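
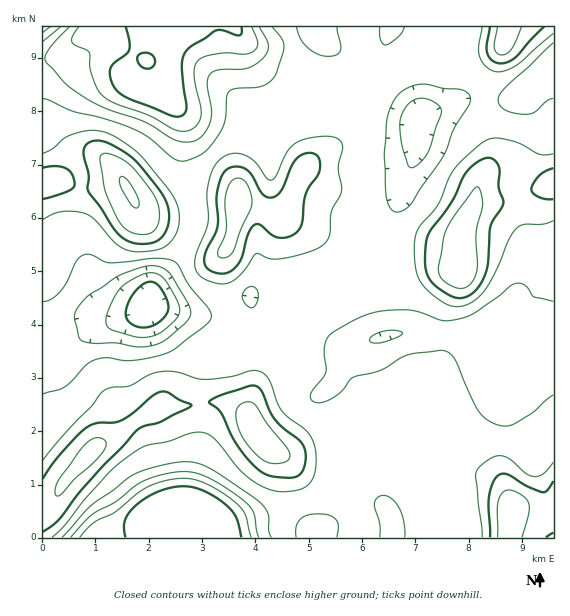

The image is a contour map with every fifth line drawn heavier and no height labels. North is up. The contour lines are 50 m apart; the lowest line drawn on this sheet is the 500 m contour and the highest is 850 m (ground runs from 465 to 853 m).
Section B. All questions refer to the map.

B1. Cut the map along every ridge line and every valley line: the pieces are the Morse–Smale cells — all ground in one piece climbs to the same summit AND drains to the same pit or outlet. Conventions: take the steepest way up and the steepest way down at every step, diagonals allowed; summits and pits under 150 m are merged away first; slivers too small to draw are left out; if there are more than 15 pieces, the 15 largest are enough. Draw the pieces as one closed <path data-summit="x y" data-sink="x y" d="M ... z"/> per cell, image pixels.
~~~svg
<path data-summit="459 269" data-sink="187 515" d="M553 67l-34 30-15 4-40-2-21 10-25 7-3 9 0 30-10 22-6 23-16 32 0 15 4 24-6 17 0 11 6 36 14-2 44 0 18 1 12 4 22-13 15 0 12 4 7 0 8-6 15 2z"/><path data-summit="259 436" data-sink="187 515" d="M293 345l-4 2-2 4-29 32-9 26 0 10-8-9-20-8-14 0-18 4-28 0-22 12-22 17-20 11-28 30-12 20-4 3-11 2 0 36 53 1 9-7 45-4 23-10 11 0 12-6 10 0 17 9 7 8 3 10 81 0 14-17 11-30 9-18 0-8-8-24-2-20-12-29 10-13 7-22 7-8 5-2-23 2z"/><path data-summit="512 515" data-sink="187 515" d="M376 339l-16 4-15 10-11 28-9 11 12 29 2 20 8 24 0 8-9 18-11 30-12 12-1 4 239 1 1-171-9 4-17 22-17 4-6-2-6-8-1 8-10 10-16 10-39 20-16 3-4-3-3-7-3-25-14-18-11-18z"/><path data-summit="237 203" data-sink="187 515" d="M372 86l-16 8-19-7-16 0-6 3-18 16-13 8-28 9-13 21-4 15-1 44 41 13 2 47 9 25 14-1 28 15 9 0 20-7 22-11 4-13-4-24 0-15 16-32 6-23 10-22 0-30 3-8z"/><path data-summit="259 436" data-sink="149 305" d="M153 306l-4 0-2 4-8 4-16 4-36 16-27 24-18 7 1 136 12-3 14-22 28-30 20-11 22-17 22-12 28 0 18-4 14 0 20 8 7 8 2-14 8-21 32-38-10-7-21-9-7-11-7 3-18 0-48-8z"/><path data-summit="127 187" data-sink="161 27" d="M161 26l-119 1 0 156 17-2 22 6 15 0 27-5 7 10 8 17 9 9 45 11 2-21-12-41 3-26-2-20-6-13-16-19 6-10 3-16-1-18z"/><path data-summit="237 203" data-sink="161 27" d="M235 26l-73 1 7 18 1 18-3 16-6 10 16 19 6 13 2 20-3 26 12 41-1 20 11 3 23 12 3-2 3-6 5-28 0-39 3-16 12-25 8-6 15-3 17-9 24-20 20-2 19 7 15-9-24-27-18-12-10-10-4-9-6 6-13 6-19 6-17 1-12-4z"/><path data-summit="127 187" data-sink="187 515" d="M381 286l-40 16-13-1-24-14-11 0-2 9 4 33-5 15 5 2 50 3 32-11 0 10 5 19 11 18 14 18 3 25 3 7 4 3 16-3 39-20 16-10 10-10 1-8 6 8 6 2 17-4 10-10 7-11 9-7 0-38-9-4-6 0-8 6-19-4-15 0-22 13-12-4-18-1-44 0-14 2-6-36z"/><path data-summit="127 187" data-sink="149 305" d="M59 181l-10 0-7 3 1 181 17-7 27-24 60-24 3-5 3-16 22-26 16-30-2-6-25-4-17-5-9-9-8-17-7-10-27 5-15 0z"/><path data-summit="508 27" data-sink="187 515" d="M553 26l-161 0-7 19 0 23-14 17 46 32 47-18 40 2 11-3 9-4 13-15 17-12z"/><path data-summit="237 203" data-sink="149 305" d="M240 203l-3 5-4 27-5 8-24-12-13-2-1 8-7 14-30 38-3 10 1 7 76 15 18 0 8-4-2-22 17 0 22-7-9-25-2-47-22-9z"/><path data-summit="508 27" data-sink="161 27" d="M391 26l-75 0-1 2 4 8 10 10 18 12 25 27 14-21-1-19z"/><path data-summit="127 187" data-sink="187 515" d="M205 511l-10 0-12 6-11 0-23 10-45 4-9 6 136 1 0-5-5-9-9-7z"/><path data-summit="127 187" data-sink="149 305" d="M291 289l-23 6-18 1 4 28 5 5 29 14 3 0 4-14z"/><path data-summit="127 187" data-sink="161 27" d="M315 26l-79 0-1 2 13 14 12 4 9 0 27-7 13-6z"/>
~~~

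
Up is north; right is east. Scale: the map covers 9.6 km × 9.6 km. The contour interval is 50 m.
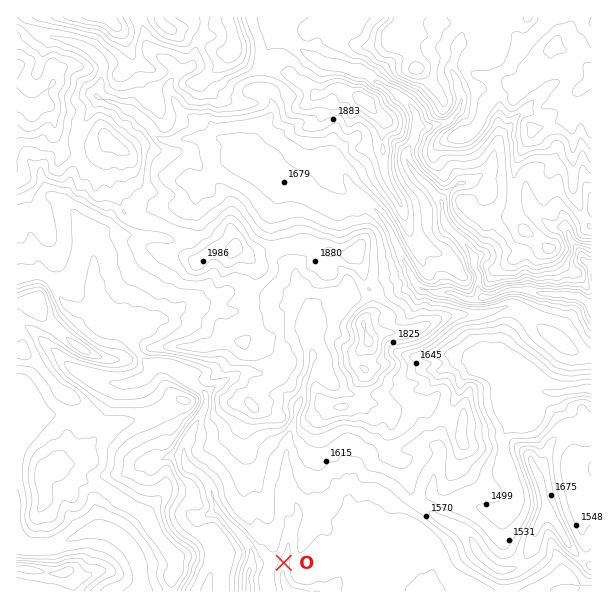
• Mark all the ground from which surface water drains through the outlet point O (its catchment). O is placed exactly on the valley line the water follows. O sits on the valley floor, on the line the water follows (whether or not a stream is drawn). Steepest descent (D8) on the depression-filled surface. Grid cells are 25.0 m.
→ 6.921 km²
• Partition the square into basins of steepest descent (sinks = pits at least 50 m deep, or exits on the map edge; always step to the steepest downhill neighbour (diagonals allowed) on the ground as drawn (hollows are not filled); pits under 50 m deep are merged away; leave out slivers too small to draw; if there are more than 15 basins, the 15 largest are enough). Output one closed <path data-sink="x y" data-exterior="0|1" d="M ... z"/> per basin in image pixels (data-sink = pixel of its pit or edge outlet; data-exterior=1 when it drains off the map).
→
<path data-sink="248 588" data-exterior="0" d="M591 16l-575 1 0 334 16 7 28 33 12 6 13 13 6 16 1 15-6 9-1 8-11 6-18-1-2 2 21 13 32 10 15 14 18 9 8 8 9 17 17 19 2 8 0 7-4 6-2 8 1 8 97-1-2-18 6-16 0-23-12-34-1-11-6-12-9-37 2-17 7-15 13 2 12 6 12-1 16 3 18-14 8 4 9 0 16-4 5-3 0-21 4-9-6-8 0-9 8-12-4-13 0-9 8-8 1-13-18-45 11-18 1-30 23-20-6-16 0-50 5 2 15 16 16 8 14 2 6-4-6 8 0 7 10 17 29 38 12 6 27-4 4-52 16-30 0-5 13-2 12-6 13 0 7-13 2-14 4 11 9 12z"/><path data-sink="591 389" data-exterior="1" d="M515 307l-11 0-24 7-27 0-19 6-20 11-31 1-8 4-7 5-8 13 0 9 6 8-4 9-1 22 17 2 12 10 0 39 13 11 12 36 23 18 24 12 10 10 8 15 12 11 6 4 14 0 6-4 8-8 6-12 3-15 6-12 5-5 10 8 14 24 15 16 6 3 1-208-20-7-33-24-14-13z"/><path data-sink="591 306" data-exterior="1" d="M384 120l-2 12 2 38 6 16-23 20-1 30-11 18 18 45-1 13-8 8 3 18 2 2 14-8 31-1 20-11 19-6 27 0 24-7 11 0 10 6 14 13 33 24 19 6 1-129-8-8-12-30 2-48-3-19-14-1-8 5-17 3 0 5-16 30-4 51-3 2-24 3-12-6-5-5-12-20-12-13-10-17 0-7 4-5-13 1-17-8z"/><path data-sink="288 591" data-exterior="1" d="M374 403l-15 0-18 5-9 0-8-4-18 14-16-3-12 1-12-6-13-2-7 15-2 17 9 37 6 12 1 11 12 34 0 23-6 16 3 19 163-1-10-18-1-21-9-15 3-15 12-12-15-15-9-31-13-11-2-18 3-6 0-12-10-11z"/><path data-sink="141 591" data-exterior="1" d="M21 352l-5 1 0 214 34 7 16-2 7 10 1 10 96 0 2-16 4-6 0-7-2-8-17-19-9-17-8-8-18-9-15-14-32-10-21-13 2-2 18 1 11-6 1-8 6-9-1-15-6-16-13-13-12-6-17-22-11-11z"/><path data-sink="591 210" data-exterior="1" d="M579 94l-1 10-7 15 3 22-2 48 12 30 7 7 1-107-9-14z"/>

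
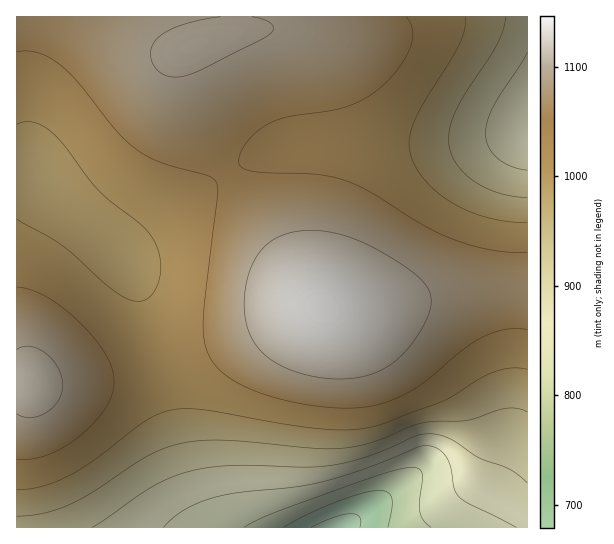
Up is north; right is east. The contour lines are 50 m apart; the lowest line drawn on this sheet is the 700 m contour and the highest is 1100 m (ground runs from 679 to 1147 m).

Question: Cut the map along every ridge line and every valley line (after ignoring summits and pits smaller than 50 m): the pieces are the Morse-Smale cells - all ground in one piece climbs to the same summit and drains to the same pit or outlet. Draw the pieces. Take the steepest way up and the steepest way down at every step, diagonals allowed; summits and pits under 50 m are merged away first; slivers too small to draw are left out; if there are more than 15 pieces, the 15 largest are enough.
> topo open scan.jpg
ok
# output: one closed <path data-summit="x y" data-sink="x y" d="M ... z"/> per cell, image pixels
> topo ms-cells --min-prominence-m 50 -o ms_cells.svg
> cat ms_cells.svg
<path data-summit="322 309" data-sink="337 527" d="M227 173l-49 35-57 47 10 11 10 28 42 171 10 33 12 23 8 7 314 0 1-239-39-1-28 3-110 21-28-3-7-4-13-16-30-48z"/><path data-summit="31 385" data-sink="337 527" d="M26 169l-10 1 0 357 195 1-12-18-14-36-41-171-13-37-26-27-40-34-26-26-5-7z"/><path data-summit="194 46" data-sink="527 122" d="M527 16l-290 0-2 13-5 4-43 15-4 5-2 20 8 29 11 25 27 46 38-21 22-7 124 0 76-6 27-6 14-6z"/><path data-summit="322 309" data-sink="527 122" d="M527 128l-32 9-57 7-151 1-16 4-28 14-13 8-2 4 45 66 30 48 13 16 7 4 28 3 110-21 28-3 38 0z"/><path data-summit="194 46" data-sink="337 527" d="M235 16l-218 0-1 153 18 3 5 7 26 26 56 50 4-2 41-36 61-44-22-35-16-36-8-29 0-18 6-7 43-15 6-8z"/>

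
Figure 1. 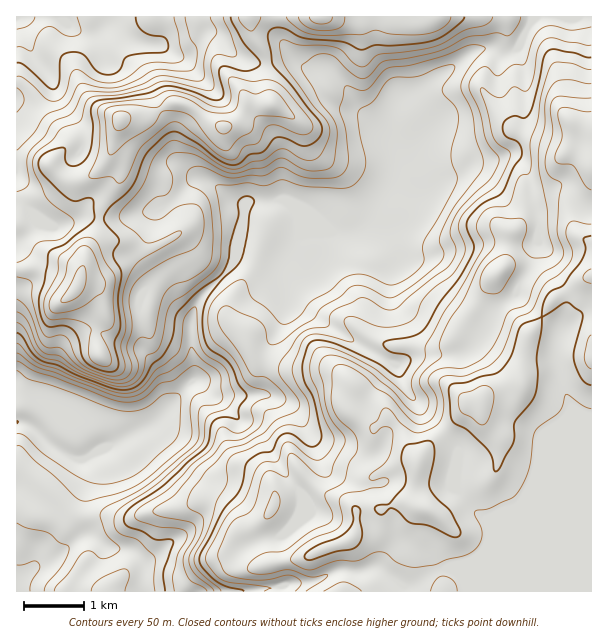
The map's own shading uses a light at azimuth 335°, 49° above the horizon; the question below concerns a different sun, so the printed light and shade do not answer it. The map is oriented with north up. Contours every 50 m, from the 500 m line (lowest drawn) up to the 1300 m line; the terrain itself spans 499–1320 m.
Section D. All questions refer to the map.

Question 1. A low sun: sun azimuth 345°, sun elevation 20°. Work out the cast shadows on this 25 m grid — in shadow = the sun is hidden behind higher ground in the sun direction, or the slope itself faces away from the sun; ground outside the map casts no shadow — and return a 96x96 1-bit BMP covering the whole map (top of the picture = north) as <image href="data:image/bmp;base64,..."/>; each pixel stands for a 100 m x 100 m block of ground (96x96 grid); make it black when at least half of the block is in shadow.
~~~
<image width="96" height="96" href="data:image/bmp;base64,Qk2+BAAAAAAAAD4AAAAoAAAAYAAAAGAAAAABAAEAAAAAAIAEAAATCwAAEwsAAAIAAAAAAAAA////AAAAAAAAAAAB//AAAAAAAAAAAAAB//4AAAAAAAAAAAABh//AAAAAAAAAAAAAAB/wAAAAAAAAAAAAAAA4AAAAAAAAAAAAAAAIAAAAAAAAAAAAAAAAAAAAAAAAAAAAAAAAAAAAAAAAAAAAAAAAAAAAAAAAAAAAAAAAAAAAAAAAAAAAAAAAAAAAAAAAAAAAAAAAAAAAAAAAAAAAAAAAAAAAAAAAAAAAAAAAAAAAAAAAAAAAAAAAAAAAAAAAAAAAAAAAAAAAAAAAAAAAAAAAAAAAAAAAAAAAAAAAAAAAAAAAAAAAAAAAAAAAAAAAAAAAAAAAAAAAAAAAAAAAAAAAAAAAAAAAAAAAAAAAAAAAAAAAAAAAAAAAAAAAAAAAAAAAAAAAAAAAAAAAAPAAAAAAAAAAAAAAAfgAAAAAAAAAAAAAA/wAAAAAAAAAAAAAB/wAAAAAAAAAAAAAD/4AAAAAAAAAAAAAH/4AAAAAAAAAAAAAP/4AAAAAAAAAAAAB//8AAAAAAAAAAAAD//8AAAAAAAAAAAAH//+AAAAAAAAAAAAP//+AAAAAAAAAAAAf//+AAAAAAAAAAAAf/8+AAAAAAAAAAAA//wGAAAAAAAAAAAA/gAGAAAAAAAAAAAAeAAAAAAAAAAAAAAAEAAAAAAAAAAAAAAAAAAAAAAAAAAAAAAABAAAAAAAAAAAAAAADgAAAAAAAAAAAAAADgAAAAAAAAAAAAAADgAAAAAAAAAAAAAABgAAAAAAAAAAAAAAAAAAEAAAAAAAAAAAAAAAMAAAAAAAAAAAAAAAOAAAAAAAAAAAAAAAHAAAAAAAAAAAAAAADgAAAAAAAAAAAAAABgAAAAAAAAAAAAAAAgAAAAAAAAAAAAAAAAAAAAAAAAAAAAAAAAAAAAAAAAAAAAAAAAAAAAAAAAAAAAAAAAAAAAAAAAAAAAAAAAAAAAAAAAAAAAAAAAAAAAAAAAAAAAAAAAAAAAAAAAAAAAAAAAAAAAAAAAAAAAAAAAAAAAAAAAAAAAAAAAAAAAAAAAAAAAAAABgAAAAAAAAAAAAAAHwAAAAAAAAAAAAAAHwAAAAAAAAAAAAAAP4AAAAAAAAAAAAAAf+DwAAAAAAAAAAAA/+DwAAAAAAAAAAAB//AAAAAAAAAAAAAB//AAAAAAAAAAAAAD8/AAAAAAAAAAAAAHgAAAAAAAAAAAAAHGAAAAAAAAAAAAAAHEAAAAAAAAAAAAAAHAAAAAAAAAAAAAAAAAAAAAAAAAAAAAAAAAAAAAAAAAAAAAAAAAAAAAAAAAAAAAAAAAAAAAAAAAAAAAAAAAAAAAAAAAAAAAAAAAAAAAAAAAAAAAAAAAAAAAAAAAAAAAAAAAAAAAAAAAAAAAAAAAAAAAAAAAAAAAAAAAAAAAA/8AAAAAAAAAAAAMB/+AAAAAAAAAAAA8B//AAAAAAAAAAAB+B//gAAAAAAAAAAD+A//wAAAAAAAAAAD+AH/wAAAAAAAAAAH+AAf4AAAAAAAAAAD8AAHwAAAAAAAAAAAwAAAAAAAAAAAAAAAAAAAAAAA="/>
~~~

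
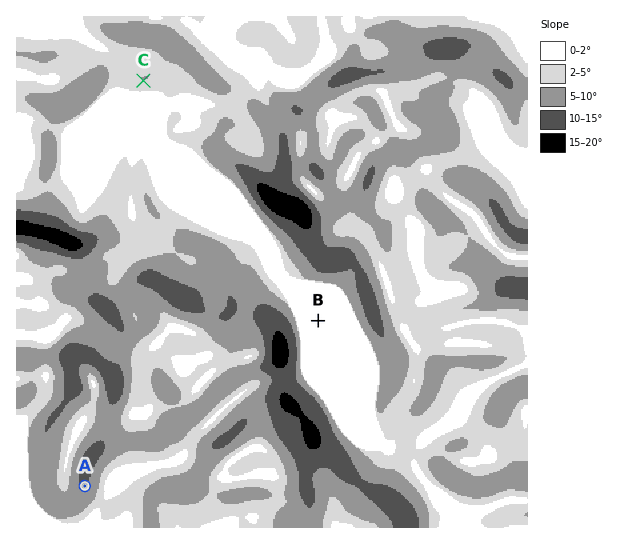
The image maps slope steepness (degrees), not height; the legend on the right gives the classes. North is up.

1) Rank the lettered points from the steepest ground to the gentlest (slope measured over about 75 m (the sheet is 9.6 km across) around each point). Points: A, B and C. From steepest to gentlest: A C B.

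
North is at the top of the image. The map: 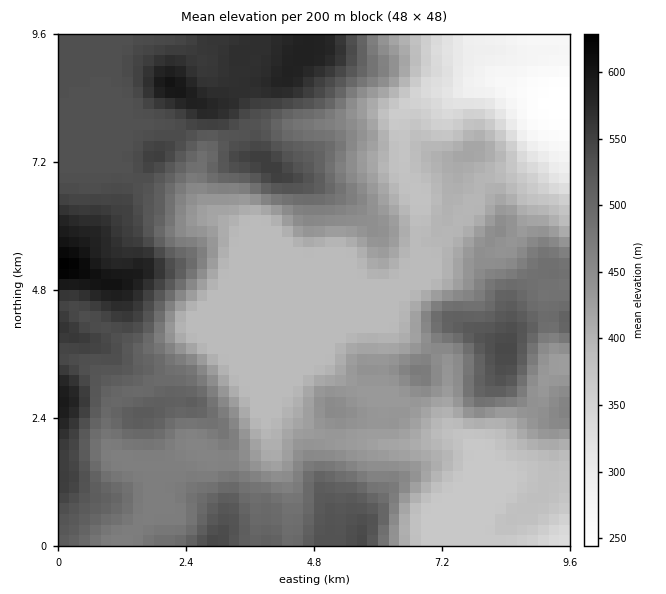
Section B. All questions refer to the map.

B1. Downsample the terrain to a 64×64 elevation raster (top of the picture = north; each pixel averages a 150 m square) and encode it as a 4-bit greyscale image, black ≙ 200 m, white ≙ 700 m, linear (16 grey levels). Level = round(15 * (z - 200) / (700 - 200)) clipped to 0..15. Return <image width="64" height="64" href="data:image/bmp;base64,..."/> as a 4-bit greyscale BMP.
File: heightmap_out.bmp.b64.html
<image width="64" height="64" href="data:image/bmp;base64,Qk12CAAAAAAAAHYAAAAoAAAAQAAAAEAAAAABAAQAAAAAAAAIAAATCwAAEwsAABAAAAAAAAAAAAAAABEREQAiIiIAMzMzAERERABVVVUAZmZmAHd3dwCIiIgAmZmZAKqqqgC7u7sAzMzMAN3d3QDu7u4A////AJmZmIiIiJmZmqqqqZmZmZqqqqqqmHZlVVVVVVVVVUREqZmYiIiIiImZqqqpmZmZmaqqqqqYdlVVVVVVVVVVVESqmZmIiIiIiJmqqqmZmZmZqqqqqph2VVVVVVVVVVVVRKqpmZmIiIiIiZqqqZmZmZmqqqqqmHZVVVVVVVVmVVVVqqmZmZiIiIiJmaqpmZmZmaqqqqqYdmVVVVVVVVZlVVWqqpmZmIiIiImZqpmZmYiZqqqqmZiHZVVVVVVVVVZlVaqqqZmYiIiIiZmZmZmYiImqqamZmIdmVVVVVVVVVmVVuqqZmZiIiIiIiZmZiIiIiZmZmZiIiHZlVVVVVVVVZlW7qpmYiIiIiIiIiIiIh3iJmZmYiIiId2ZVVVVVVVVmZbuqmYiIiIiIiIiIiHd3eImZiIiIiId3ZmVVVVVVVVZluqqYiIiIiIiIiIiHd2d3iIiIh3d3d3dmZlVVVVVVZma6qZiIiIiIiIiIiId2Znd4h3d3d3d3ZmZmVVVVVWZmZrupmIiIiIiIiIiIh3Zmd3d3d3d3d2ZmZmZVVVVmZmZmu6mYiJmZmIiIiIiHZmZ3d3d3d3d3d2ZmZVVVVmZnd3e7qpmZmZmZiIiIiIdmZmd3d3d3d3d3dmZlVWZmZnd3d7u6mZmZmZmZiZmId2ZmZnd3d3d3d3d2ZmZmZmZnd3iIy7qpmZqqmZmZmYh2ZmZmZ3eId3d3d3dmZnd3d3d3eIjMu6mZmZmZmZmYh3ZmZmZneId3d3d3d3ZneIiIiHd3iMy7qZmZmZmZmZiHZmZmZmd3d3d3d3d3d3eImZmIh3eIzLqpmZmZmZmZiHZmZmZmZnd3d3d3d3iHd4mZmZmHd3e7uqqZmZmZmZiHdmZmZmZmZ3d3d3d4iId3iZqqqYd3d7uqqqqpmZmZmIdmZmZmZmZmZ3d3d3iIh3eJmqqph3d3uqqqqqmZmZiIdmZmZmZmZmZmd3d3iIiHd4iaqqqYd3eqqqqqqZmZiIdmZmZmZmZmZmZ3d3d3iId3iJqqqph3d6qqqqqpmZiHdmZmZmZmZmZmZmd3d3d3iIiJmqqqmId3u7u6qqqZiHZmZmZmZmZmZmZmZmZmZneIiJmqqqqZiIi7u6qqqqmHdmZmZmZmZmZmZmZmZmZmd4iZmqqqqqmYibuqqqqqqZh2ZmZmZmZmZmZmZmZmZmZ3iZmqqqqqqZmZuqqqq7uqmHZmZmZmZmZmZmZmZmZmZneJmZmZmqqZmZm6qqu7u6qYdmZmZmZmZmZmZmZmZmZmZ4mZmZmaqZmZmaqru7u7upmHZmZmZmZmZmZmZmZmZmZneIiIiZmZmZmZu7u8zMu6qZh2ZmZmZmZmZmZmZmZmZmZnd4iImZmZmZnMzMzMzLuqmIdmZmZmZmZmZmZmZmZmZmZnd4iZmZmZmMzMzMzMy7qpiHZmZmZmZmZmZmZmZmZmZmZ3iIiJmZmZ3dzMzMzMu6mYdmZmZmZmZmZmZmZmZmZmZnd4iIiJmZnd3My7u8u6qZiHZmZmZmZmZmZmZnZmZmZmd3d3iIiZmNzMy7u7u6qZmIdmZmZmZmZmZmZnd2ZmZmZ3d3d3iIiIzMzLu7u6qZiIh2ZmZmZmZmZmZnd3ZmZmZmd3d3eIiIfMzMu7u6qZiIh3ZmZmZmZndmZnd3d2ZmZmZ3d3d3iId8zLu7u6qpiHd3dmZmZmZ3d3d3d3d3ZmZmZmd3h3d3d2y7u7u7qqmYd3dmZmZmZ3iIh3d3d3dmZmZmZnd3d3dma7u7u7uqqZiHd2ZmZmZ3iIiIiId3dmZWZmZmZ3d2ZmZbu7u7qqqpmId3d3dmd3iIiIiIiHd2ZVZmZmZnd2ZmZVqqqqqqqqmYh3d3d3eImZmZmYiId2ZlVWZmZmZmZVVVWqqqqqqqqZmIiIiIiJmqqqmZiId3ZlVWZmZmZmZVVURKqqqqqqqqmYiImZmZqqqqqpmId3ZmVVZmZmZmZlVURDqqqqqqqqqpmImZqqqruqqpmIh3dmVWZmZmZmZlVURDOqqqqqqqqqqZmZqqqru6qqmYh3dmZVZmZmZmZmVURDM6qqqqqqq7qpmZmqqru6qqmZmId2ZlVmZmZ3ZmZVRDMyqqqqqqqquqqZmaqqqqqqmZmYh3dmVWZmZmd2ZlQzMiKqqqqqqqqqqqmZqqqqqpmZmZiHd2ZVZmZmZmZlVDIiIqqqqqqqqqqqqqqqqqqpmZmIiId3ZVVlVVVmZlVDIiIiqqqqqqqqqqqqqqqqqpmZiIiIh3ZlVVVVVVVlVDMiIRGqqqqqqqqqqru7u6qqqZmZiIh3dmVVVVREVVVEMiIREaqqqqqqqqq7u7u7uqqqqZmZiHd2ZVVVREREREMiIRERqqqqqqqru7vMu7u7u7uqqqmYh3ZlVVREQzMzMyIhERGqqqqqqqu8zMu7u7u7u7u6qpmId2ZlVEQzMzMyIiEREaqqqqqqu8zMy7u7u7u7u7uqqZiHd2VUREMzIiIiIhERqqqqqqq7zMy7u7u7u7vLu7qqmZiHdlVEQzMiIiIiIiKqqqqqqru8y7u7u7u7u8y7u7qpmIh2ZURDMzIiIiIiIqqqqqqqq7u7u7u7u7u7vMu7u6qYiHZlVEMzMzMiIiIiqqqqqqqqu7u7u7u7u7u8zLu7qpiHdmVEQzMzMzIiIiKqqqqqqqqqq7u7u7u7u7vMu7uqmHd2ZURDMzMzIiIiIqqqqqqqqqqqu7u7u7u7u7zLu6mYd2ZlVEMzMzMiIiIi"/>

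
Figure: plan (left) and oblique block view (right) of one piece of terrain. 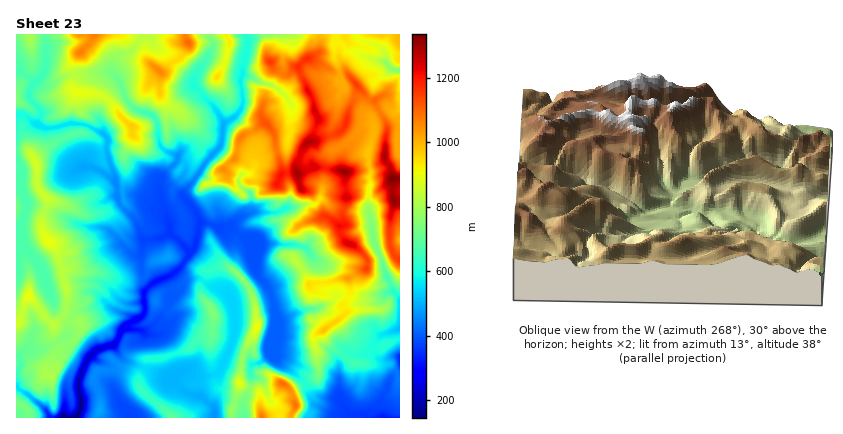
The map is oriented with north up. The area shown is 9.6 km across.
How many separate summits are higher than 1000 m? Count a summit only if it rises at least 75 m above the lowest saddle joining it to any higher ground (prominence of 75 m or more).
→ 7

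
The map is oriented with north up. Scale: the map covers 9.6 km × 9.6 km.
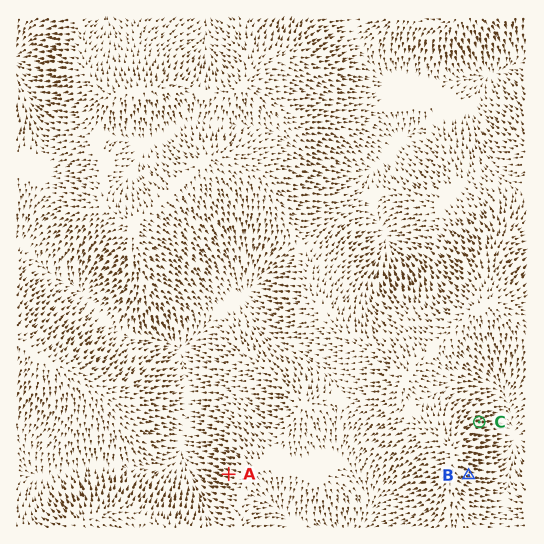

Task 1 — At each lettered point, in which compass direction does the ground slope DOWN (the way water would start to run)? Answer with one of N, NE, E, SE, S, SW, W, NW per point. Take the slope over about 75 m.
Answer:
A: W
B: E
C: E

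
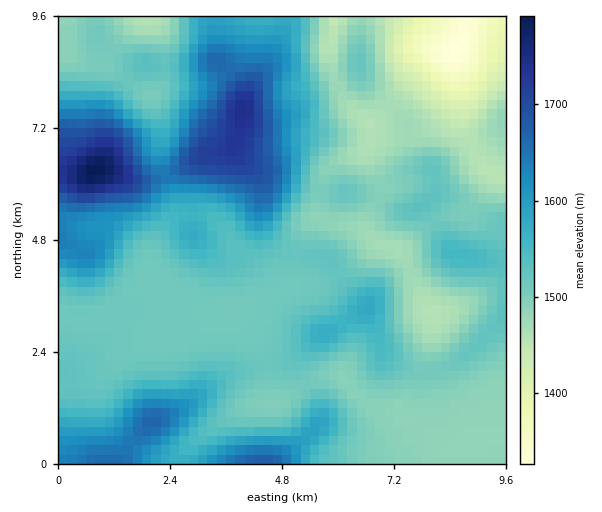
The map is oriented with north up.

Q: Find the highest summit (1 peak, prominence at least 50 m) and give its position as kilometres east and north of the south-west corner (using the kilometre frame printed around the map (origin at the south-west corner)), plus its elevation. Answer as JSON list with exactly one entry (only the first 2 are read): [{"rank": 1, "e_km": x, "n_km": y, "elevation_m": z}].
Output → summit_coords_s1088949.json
[{"rank": 1, "e_km": 0.79, "n_km": 6.26, "elevation_m": 1795}]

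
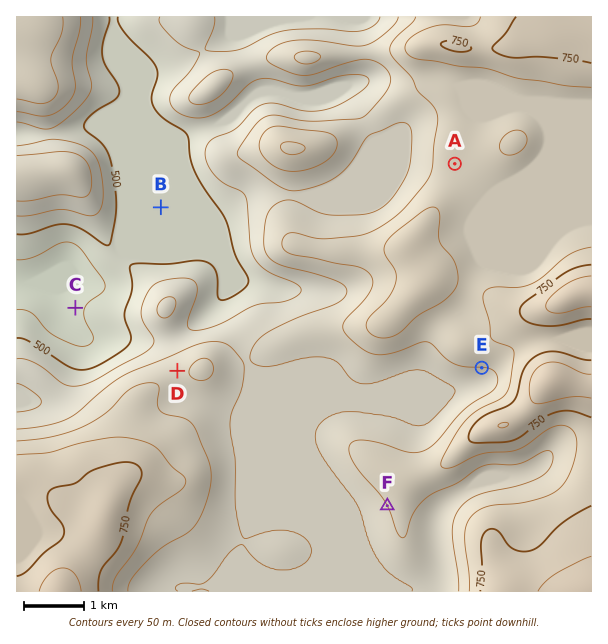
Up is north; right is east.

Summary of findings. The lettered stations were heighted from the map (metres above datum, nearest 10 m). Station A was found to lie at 670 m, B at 500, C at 440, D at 640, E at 650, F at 650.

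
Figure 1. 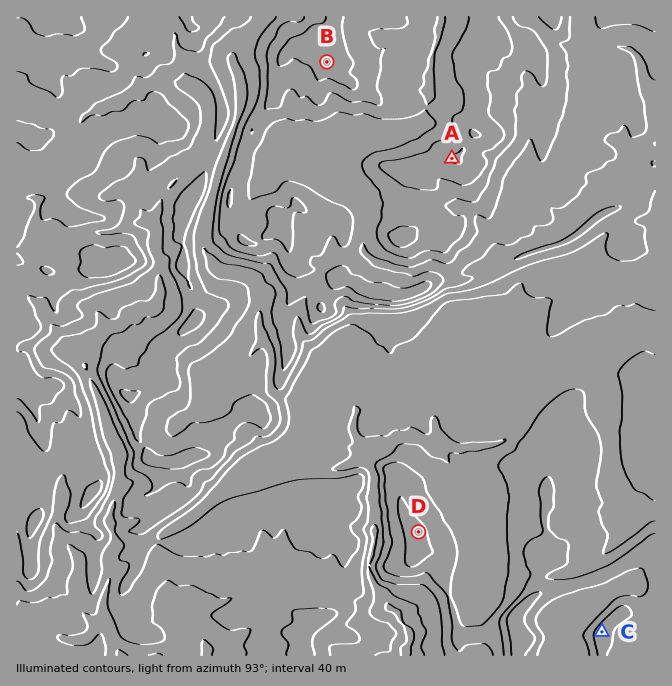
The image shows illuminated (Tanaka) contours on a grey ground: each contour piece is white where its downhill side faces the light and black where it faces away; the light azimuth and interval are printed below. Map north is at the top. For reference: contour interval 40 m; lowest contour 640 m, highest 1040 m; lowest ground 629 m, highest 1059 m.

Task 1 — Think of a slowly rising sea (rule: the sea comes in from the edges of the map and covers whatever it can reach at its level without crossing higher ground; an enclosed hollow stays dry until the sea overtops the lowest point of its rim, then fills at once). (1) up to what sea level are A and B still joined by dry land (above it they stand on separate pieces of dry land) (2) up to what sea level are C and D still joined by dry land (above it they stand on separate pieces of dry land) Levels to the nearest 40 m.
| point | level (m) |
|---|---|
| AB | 920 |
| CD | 760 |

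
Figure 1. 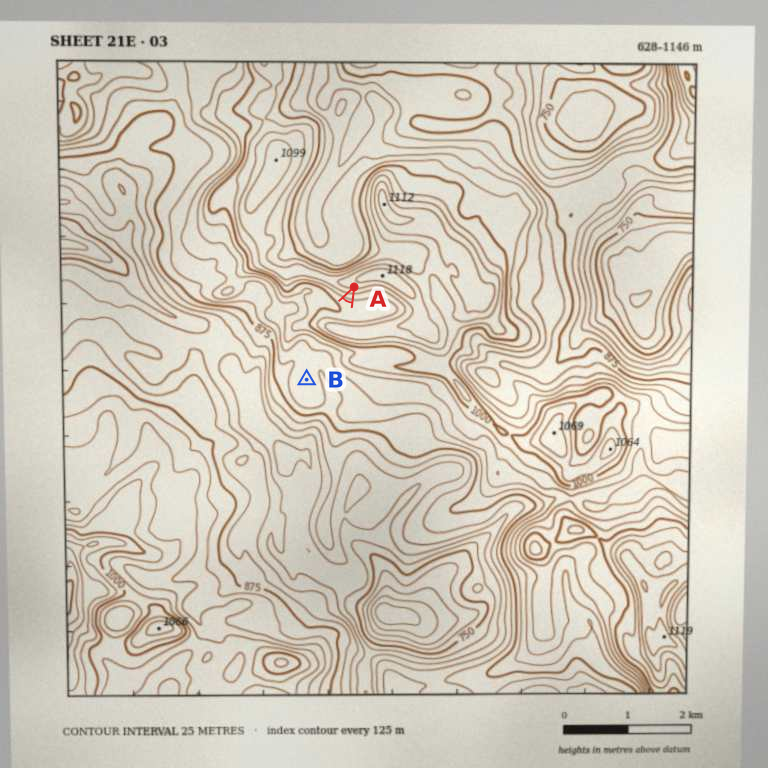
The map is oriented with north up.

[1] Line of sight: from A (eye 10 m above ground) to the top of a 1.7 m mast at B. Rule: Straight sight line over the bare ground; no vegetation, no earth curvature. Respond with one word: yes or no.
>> no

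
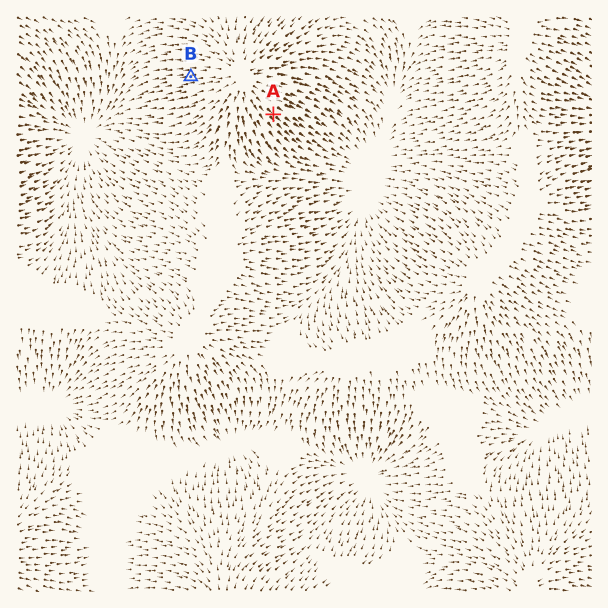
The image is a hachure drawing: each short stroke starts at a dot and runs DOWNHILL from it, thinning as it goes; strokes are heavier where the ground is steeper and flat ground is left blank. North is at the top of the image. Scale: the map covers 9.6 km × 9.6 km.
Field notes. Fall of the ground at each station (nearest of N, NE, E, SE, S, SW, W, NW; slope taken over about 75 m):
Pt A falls SE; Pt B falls W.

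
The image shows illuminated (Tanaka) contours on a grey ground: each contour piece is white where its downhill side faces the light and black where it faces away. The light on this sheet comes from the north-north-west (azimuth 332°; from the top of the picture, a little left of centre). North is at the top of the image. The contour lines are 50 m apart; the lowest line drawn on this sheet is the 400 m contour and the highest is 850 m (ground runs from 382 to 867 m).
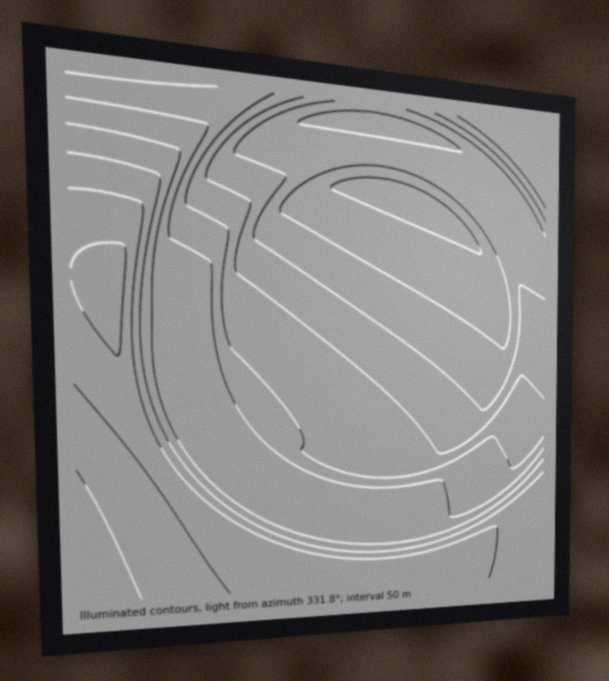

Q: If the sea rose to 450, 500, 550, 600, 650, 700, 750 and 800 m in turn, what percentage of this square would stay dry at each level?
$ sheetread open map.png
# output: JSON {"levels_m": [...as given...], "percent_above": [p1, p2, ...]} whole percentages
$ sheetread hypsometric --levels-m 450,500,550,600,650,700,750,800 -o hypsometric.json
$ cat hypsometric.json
{"levels_m": [450, 500, 550, 600, 650, 700, 750, 800], "percent_above": [89, 74, 64, 51, 41, 27, 22, 12]}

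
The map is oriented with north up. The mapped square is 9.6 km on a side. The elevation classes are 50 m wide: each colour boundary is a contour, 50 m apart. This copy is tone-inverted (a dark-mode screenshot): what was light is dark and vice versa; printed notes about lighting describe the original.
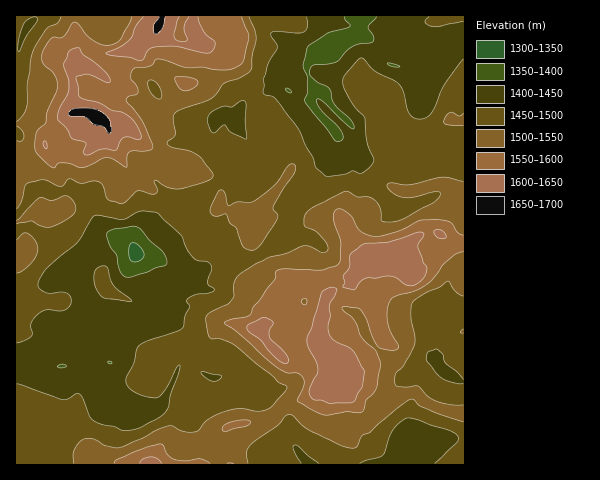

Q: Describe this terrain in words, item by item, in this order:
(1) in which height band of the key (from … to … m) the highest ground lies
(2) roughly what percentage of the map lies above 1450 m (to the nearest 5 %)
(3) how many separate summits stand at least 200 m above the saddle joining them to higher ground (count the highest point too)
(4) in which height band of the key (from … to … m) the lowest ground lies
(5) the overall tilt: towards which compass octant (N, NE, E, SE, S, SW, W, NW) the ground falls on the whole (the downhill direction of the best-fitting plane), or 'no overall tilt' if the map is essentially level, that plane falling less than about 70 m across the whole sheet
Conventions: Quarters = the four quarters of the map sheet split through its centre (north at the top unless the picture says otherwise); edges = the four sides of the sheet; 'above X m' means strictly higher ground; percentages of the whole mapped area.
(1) The highest point is somewhere between 1650 and 1700 m.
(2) Ground above 1450 m makes up about 75 % of the sheet.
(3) There is 1 summit with 200 m or more of prominence.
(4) The lowest ground lies in the 1300–1350 m band.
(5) On the whole the map has no overall tilt.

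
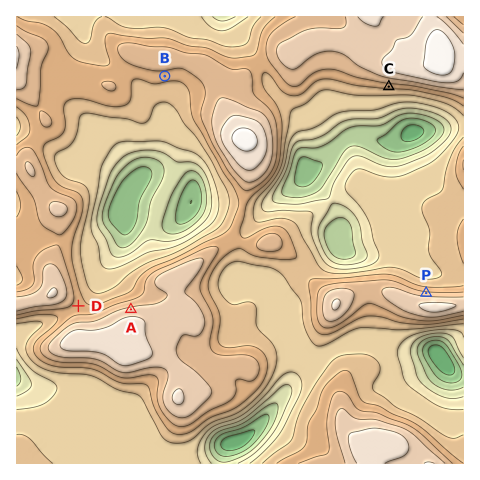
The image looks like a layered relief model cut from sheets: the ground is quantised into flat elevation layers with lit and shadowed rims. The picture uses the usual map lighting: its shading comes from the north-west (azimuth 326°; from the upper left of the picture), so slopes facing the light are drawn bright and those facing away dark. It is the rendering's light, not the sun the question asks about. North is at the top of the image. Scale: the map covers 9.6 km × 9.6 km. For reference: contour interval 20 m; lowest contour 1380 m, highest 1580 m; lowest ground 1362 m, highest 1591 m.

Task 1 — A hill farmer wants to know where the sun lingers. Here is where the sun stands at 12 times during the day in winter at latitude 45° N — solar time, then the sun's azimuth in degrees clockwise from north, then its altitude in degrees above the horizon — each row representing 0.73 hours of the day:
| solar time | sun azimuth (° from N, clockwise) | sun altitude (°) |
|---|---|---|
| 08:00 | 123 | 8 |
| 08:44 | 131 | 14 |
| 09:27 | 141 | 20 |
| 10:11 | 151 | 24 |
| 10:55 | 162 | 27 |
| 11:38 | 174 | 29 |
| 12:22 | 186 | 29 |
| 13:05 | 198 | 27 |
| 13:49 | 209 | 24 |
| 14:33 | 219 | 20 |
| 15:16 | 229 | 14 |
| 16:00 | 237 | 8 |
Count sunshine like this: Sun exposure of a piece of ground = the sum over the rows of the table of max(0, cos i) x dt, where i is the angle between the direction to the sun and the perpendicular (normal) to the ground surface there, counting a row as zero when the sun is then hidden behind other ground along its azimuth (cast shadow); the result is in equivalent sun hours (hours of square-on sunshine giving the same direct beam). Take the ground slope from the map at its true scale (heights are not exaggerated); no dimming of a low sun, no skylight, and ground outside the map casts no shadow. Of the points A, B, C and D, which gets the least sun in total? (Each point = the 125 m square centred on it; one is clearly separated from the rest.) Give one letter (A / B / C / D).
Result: A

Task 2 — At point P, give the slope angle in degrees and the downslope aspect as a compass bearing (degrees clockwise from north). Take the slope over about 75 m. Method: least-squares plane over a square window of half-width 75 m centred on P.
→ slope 12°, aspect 6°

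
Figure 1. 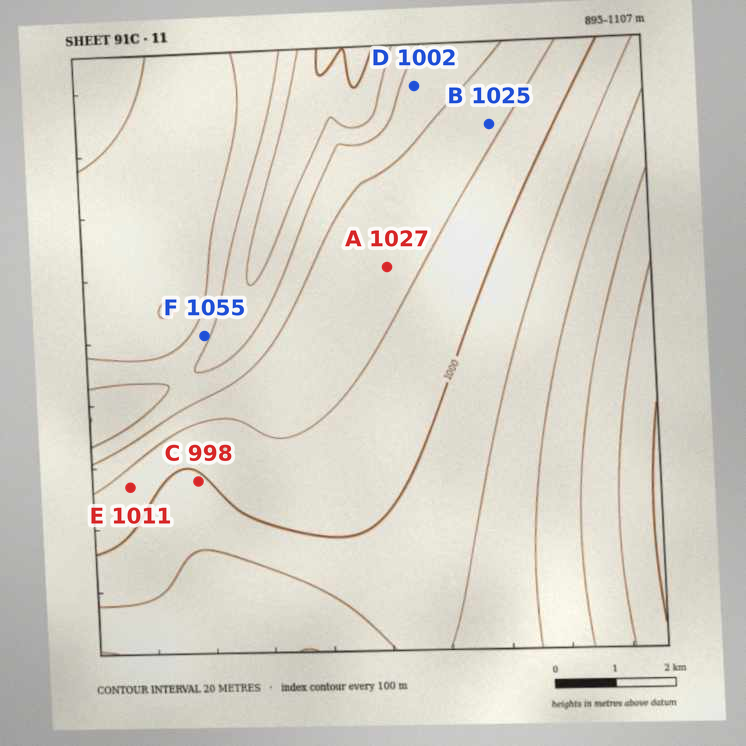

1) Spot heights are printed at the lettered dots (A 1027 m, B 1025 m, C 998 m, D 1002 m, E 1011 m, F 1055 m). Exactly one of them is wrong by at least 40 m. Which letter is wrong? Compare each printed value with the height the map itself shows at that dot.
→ D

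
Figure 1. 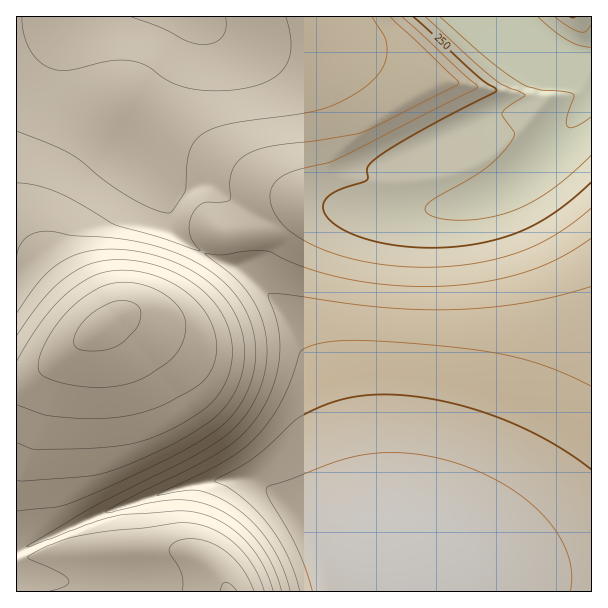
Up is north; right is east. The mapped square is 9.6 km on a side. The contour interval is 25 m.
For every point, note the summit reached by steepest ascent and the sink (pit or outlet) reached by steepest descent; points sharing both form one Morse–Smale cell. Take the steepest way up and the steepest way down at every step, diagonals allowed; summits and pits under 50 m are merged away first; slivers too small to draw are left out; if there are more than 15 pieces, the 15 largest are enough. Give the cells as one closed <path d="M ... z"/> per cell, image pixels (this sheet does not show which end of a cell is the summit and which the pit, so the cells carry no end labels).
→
<path d="M591 97l-32 41-26 28-26 20-25 12-26 7-40 6-48 0-53-5-19 6-20 16-45 6-13-2-8 8-6 11 0 2 15 7 20 6 9 6 26 27 18 24 21 40 15 36 33 111 13 24 9 8 10 6 132 29 44 5 23-1z"/><path d="M516 16l-324 0 0 14-6 17-52 94 2 11 28 43 5 32 17 15 17 10 7-12 8-8 13 2 45-6 20-16 12-4 24-2 36 5 63-1 37-8 39-16 15-11 26-25 44-54 0-37-22-4-10-5-23-14z"/><path d="M206 253l-6 2-22 39-13 13-10 5-33 2-21 14-8-2-54-55-10-7-13-1 0 286 20-7 71-31 58-19 45-11 36-1 12 2 21 14 44 45 6 3 28 4 39 2-13-8-9-8-13-24-33-111-15-36-21-40-18-24-26-27-9-6-20-6z"/><path d="M191 16l-175 1 0 244 13 3 10 7 57 57 8-2 18-12 33-2 10-5 13-13 26-42-18-10-17-15-5-32-30-46 0-8 52-94 6-17z"/><path d="M246 480l-36 1-45 11-58 19-89 37-2 3 0 40 408 0 0-19-3-12-4-6-21-4-39-2-28-4-6-3-44-45-15-10z"/><path d="M422 554l-4 1 6 17 1 20 167-1-1-9-22 0-44-5-55-11z"/><path d="M591 16l-74 1 20 19 23 14 16 6 15 2z"/>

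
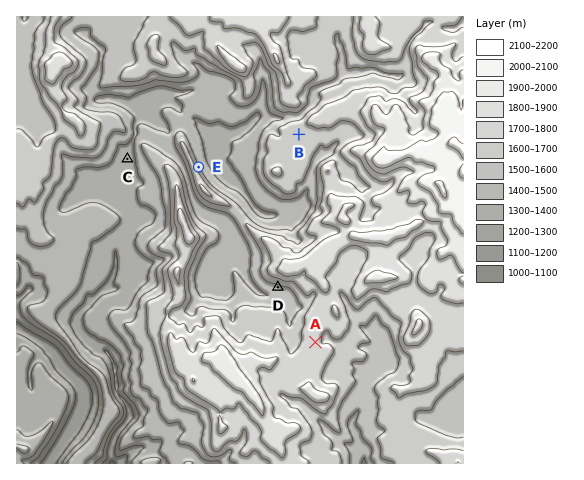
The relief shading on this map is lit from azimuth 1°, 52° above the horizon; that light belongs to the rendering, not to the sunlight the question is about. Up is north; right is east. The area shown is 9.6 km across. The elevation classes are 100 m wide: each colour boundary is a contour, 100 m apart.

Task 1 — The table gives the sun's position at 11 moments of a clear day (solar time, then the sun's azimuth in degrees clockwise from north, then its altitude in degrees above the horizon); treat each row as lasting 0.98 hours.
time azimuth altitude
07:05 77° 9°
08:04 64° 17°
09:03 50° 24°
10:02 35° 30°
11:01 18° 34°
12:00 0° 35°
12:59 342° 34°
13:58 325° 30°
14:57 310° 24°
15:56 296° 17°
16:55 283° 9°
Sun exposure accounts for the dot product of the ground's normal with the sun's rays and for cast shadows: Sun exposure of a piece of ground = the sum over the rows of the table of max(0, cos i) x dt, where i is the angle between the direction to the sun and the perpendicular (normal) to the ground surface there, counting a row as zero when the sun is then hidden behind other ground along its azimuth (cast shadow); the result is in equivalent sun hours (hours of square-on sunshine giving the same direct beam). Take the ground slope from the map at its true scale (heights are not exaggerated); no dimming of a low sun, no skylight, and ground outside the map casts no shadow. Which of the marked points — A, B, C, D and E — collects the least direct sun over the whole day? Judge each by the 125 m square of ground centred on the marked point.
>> D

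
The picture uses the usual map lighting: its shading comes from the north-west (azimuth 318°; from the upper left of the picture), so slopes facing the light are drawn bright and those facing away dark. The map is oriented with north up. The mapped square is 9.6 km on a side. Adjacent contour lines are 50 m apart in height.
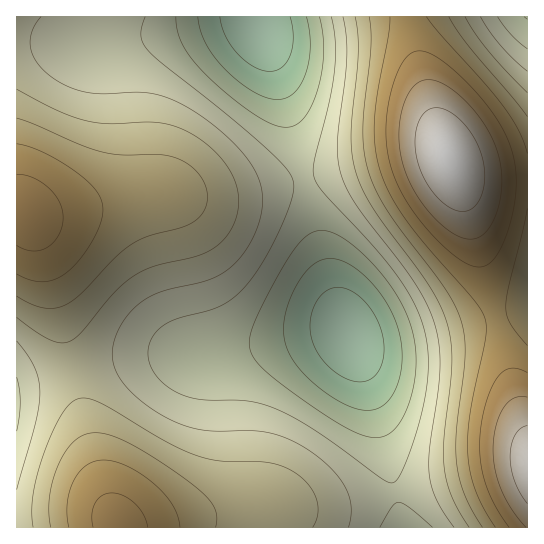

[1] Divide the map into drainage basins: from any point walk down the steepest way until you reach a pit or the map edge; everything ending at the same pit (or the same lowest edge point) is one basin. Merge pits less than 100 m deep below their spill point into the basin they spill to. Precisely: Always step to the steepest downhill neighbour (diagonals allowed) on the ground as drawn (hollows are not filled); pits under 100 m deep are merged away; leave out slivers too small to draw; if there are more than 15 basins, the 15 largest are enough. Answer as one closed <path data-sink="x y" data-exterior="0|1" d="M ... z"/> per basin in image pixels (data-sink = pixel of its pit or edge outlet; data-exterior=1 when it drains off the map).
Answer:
<path data-sink="349 334" data-exterior="0" d="M442 152l-21 0-23 4-103 25-58 12-23 3-59-3-84 18-43 4 12 27 13 44 30 129 16 60 20 53 34-1 109-22 35 3 37-3 55-10 97-24 42-6 0-31-20-67-33-134-26-75z"/><path data-sink="258 22" data-exterior="0" d="M407 16l-391 1 1 511 102-1-14-32-16-53-40-171-9-29-13-28 20 1 108-22 32 3 40-1 51-10 127-30 16-3 21 0 4 3 1-4-26-76z"/><path data-sink="527 17" data-exterior="1" d="M527 16l-119 1 13 58 22 68 12 27 11 7 13 3 49-1z"/>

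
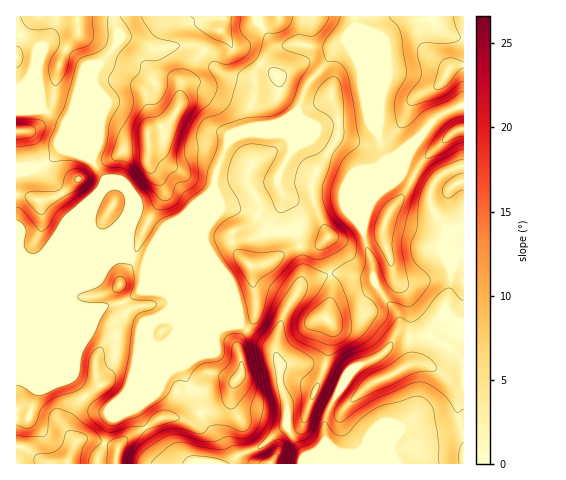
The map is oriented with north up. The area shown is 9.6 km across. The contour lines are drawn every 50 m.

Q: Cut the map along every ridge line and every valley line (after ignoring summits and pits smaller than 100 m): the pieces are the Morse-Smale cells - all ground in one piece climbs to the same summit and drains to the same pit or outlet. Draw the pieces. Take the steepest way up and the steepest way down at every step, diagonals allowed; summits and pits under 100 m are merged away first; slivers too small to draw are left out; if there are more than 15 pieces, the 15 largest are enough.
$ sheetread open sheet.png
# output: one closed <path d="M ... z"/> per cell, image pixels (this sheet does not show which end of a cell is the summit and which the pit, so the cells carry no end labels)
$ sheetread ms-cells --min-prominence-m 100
<path d="M214 189l-57 52-11 21-15-4-115 0 1 206 213 0 7-8 26-11 24-19 0-24-6-14-1-24-5-15-19-12-17-15-31-73-3 16-29 69-15 12-7-1-5-8 0-8 4-8 12-7 9-12 42-101 1-7z"/><path d="M354 16l-239 0-1 6 5 10-1 10-22 25-3 9 1 76-2 8 12 18 10 7-8 3-11 14-4 15 3 14 23 11 15 17 14 3 11-21 21-21 9-6 12-12 14-12 3-16 14-34 27-13 20-3 17-10 4-5 8-24 20-22 7-14 9-7 5 0 7 11 24 56 1-26-23-55z"/><path d="M463 166l-8 2-14 7-7 8-4 9 2 17 16 21 2 7 1 43-7 32-16 24-34 1 6-12-1-9-4-7-9-9-14-23-42-3-24 8-6 5-13 21-11 32 4 42 7 20 1 28 21 34 155-1z"/><path d="M347 42l-5 0-9 7-7 14-17 19-11 27-4 5-17 10-20 3-27 13-14 34-2 16 3 10-13 31 1 13 9 18 25 60 17 15 15 8 5 7 0-12 7-25 21-32 26-9 14 0 12 3 17 0-1-15-5-12-5-23 5-23 18-39 1-8-8-21 1-26-3-7-14-34z"/><path d="M463 106l-23 9-11 10-19 25-12 29-16 11-10 10-6 10-4 21 10 31 2 19 12 19 9 9 5 12-5 17 33-2 17-28 6-28-1-43-2-7-16-21-2-17 4-9 7-8 14-7 9-2z"/><path d="M113 16l-97 1 1 151 28-4 16-15 31 10 2-7-1-76 3-9 22-25 1-10z"/><path d="M463 16l-109 1 2 11 23 55-1 53 8 21-1 8-18 39 1 3 4-7 10-10 16-11 12-29 19-25 11-10 24-10z"/><path d="M63 149l-18 15-29 4 0 89 11 2 103-1-13-16-21-9-5-10 1-10 7-18 7-7 8-3-10-7-14-20z"/><path d="M204 227l-33 80-6 7-10 4-5 8-1 11 8 9 9-2 10-10 24-57 7-19 0-10-3-7z"/><path d="M287 427l-10 5-14 13-26 11-6 7 77 1z"/>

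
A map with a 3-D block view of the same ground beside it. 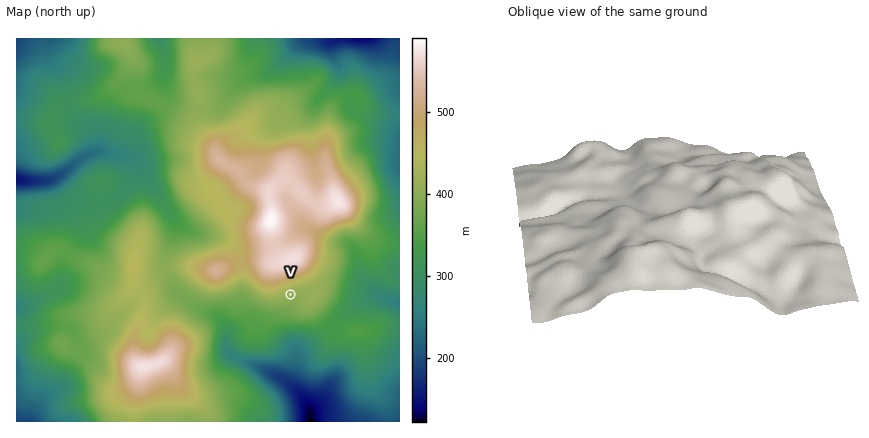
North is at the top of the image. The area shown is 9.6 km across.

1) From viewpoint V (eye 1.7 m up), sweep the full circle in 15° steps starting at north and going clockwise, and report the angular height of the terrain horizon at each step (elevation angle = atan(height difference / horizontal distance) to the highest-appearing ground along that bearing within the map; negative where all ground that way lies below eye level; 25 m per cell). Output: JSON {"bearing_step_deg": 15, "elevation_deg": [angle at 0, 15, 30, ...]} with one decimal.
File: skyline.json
{"bearing_step_deg": 15, "elevation_deg": [12.3, 10.8, 7.5, 3.5, 1.0, 0.2, 0.2, 0.0, -0.5, -1.4, -2.5, -3.6, -3.8, -1.7, -0.3, 0.9, 2.3, 1.0, 3.0, 5.5, 8.0, 10.2, 11.8, 12.6]}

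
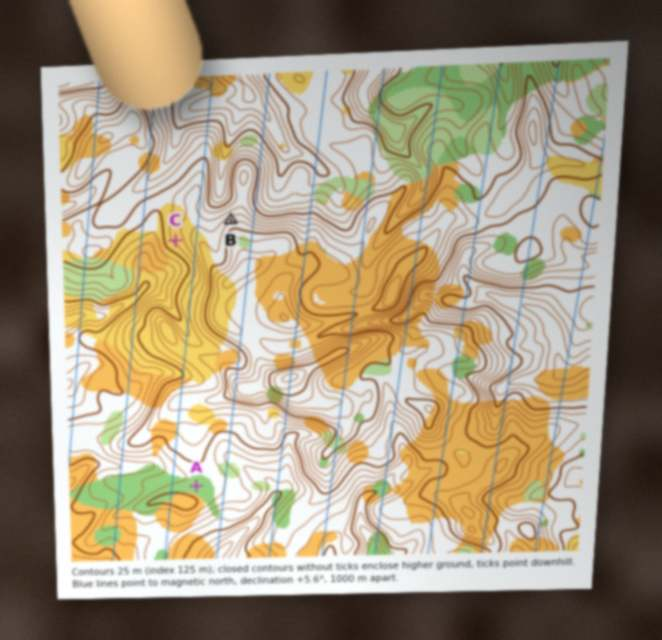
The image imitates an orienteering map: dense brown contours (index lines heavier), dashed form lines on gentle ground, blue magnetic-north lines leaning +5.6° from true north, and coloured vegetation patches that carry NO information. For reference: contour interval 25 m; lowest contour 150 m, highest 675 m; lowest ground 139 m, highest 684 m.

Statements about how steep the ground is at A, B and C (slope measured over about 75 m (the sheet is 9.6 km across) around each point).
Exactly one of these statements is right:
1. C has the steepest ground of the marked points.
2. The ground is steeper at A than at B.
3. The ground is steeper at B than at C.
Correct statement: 3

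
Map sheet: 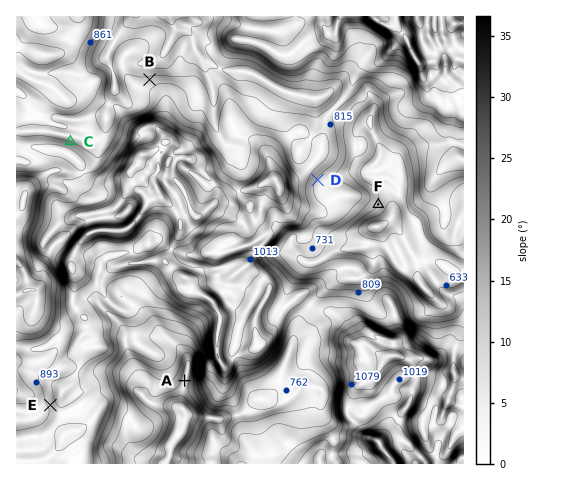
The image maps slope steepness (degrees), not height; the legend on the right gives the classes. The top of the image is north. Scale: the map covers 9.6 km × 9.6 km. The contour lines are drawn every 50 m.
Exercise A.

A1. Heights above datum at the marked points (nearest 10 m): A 630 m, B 820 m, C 850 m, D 790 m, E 910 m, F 650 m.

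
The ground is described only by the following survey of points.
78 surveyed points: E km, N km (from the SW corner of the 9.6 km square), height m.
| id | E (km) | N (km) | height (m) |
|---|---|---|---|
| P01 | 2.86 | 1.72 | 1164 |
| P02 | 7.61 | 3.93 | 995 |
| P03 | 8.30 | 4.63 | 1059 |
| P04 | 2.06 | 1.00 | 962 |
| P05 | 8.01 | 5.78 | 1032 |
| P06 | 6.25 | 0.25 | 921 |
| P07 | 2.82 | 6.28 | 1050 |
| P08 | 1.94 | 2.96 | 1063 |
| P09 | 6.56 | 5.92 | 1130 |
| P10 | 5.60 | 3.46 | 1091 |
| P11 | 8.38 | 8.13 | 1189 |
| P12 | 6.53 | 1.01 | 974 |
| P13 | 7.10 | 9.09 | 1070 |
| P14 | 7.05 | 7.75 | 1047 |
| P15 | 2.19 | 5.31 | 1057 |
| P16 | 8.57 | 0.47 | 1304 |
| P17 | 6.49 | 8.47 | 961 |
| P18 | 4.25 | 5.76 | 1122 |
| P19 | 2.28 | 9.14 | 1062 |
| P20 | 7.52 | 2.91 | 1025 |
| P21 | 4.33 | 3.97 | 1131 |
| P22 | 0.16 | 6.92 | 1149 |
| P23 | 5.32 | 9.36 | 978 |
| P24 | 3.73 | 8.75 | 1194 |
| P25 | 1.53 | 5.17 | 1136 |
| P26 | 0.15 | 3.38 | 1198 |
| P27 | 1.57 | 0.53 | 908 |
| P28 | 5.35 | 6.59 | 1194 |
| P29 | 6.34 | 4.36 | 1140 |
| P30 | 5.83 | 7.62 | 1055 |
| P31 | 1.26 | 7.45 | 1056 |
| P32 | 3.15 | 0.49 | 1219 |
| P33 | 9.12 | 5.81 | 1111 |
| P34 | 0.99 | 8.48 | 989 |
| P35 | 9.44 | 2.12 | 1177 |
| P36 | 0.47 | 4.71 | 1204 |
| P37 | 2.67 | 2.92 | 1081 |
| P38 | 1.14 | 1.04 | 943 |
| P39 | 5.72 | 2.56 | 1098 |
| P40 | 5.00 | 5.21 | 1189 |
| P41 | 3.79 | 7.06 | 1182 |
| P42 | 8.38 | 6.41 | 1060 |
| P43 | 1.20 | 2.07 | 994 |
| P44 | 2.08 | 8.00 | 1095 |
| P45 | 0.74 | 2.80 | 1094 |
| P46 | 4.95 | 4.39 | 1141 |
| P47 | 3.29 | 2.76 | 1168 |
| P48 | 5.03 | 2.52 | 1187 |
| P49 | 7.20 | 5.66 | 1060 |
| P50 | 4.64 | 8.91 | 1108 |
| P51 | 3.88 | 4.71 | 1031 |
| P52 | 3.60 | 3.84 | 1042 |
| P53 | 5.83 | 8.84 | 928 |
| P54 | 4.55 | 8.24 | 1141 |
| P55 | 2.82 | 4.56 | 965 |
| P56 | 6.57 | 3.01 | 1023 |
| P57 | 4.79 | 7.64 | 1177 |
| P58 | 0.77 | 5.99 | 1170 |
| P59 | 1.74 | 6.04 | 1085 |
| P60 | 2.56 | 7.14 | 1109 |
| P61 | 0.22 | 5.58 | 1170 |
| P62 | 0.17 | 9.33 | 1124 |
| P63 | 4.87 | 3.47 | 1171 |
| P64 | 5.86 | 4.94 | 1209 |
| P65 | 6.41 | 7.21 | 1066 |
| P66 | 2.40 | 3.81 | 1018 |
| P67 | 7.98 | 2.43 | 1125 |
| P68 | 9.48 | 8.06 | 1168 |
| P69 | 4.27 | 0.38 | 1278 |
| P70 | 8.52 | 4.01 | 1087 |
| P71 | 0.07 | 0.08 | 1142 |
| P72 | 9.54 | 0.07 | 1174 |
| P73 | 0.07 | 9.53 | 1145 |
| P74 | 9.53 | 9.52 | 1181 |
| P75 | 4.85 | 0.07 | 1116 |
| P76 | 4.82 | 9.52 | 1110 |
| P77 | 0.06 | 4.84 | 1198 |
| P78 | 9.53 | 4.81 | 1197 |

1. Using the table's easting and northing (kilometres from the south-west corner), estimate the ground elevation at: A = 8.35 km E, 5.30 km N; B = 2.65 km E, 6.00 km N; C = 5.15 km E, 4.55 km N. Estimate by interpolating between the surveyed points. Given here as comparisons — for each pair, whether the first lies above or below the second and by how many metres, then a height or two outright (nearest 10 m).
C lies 130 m above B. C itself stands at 1160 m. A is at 1060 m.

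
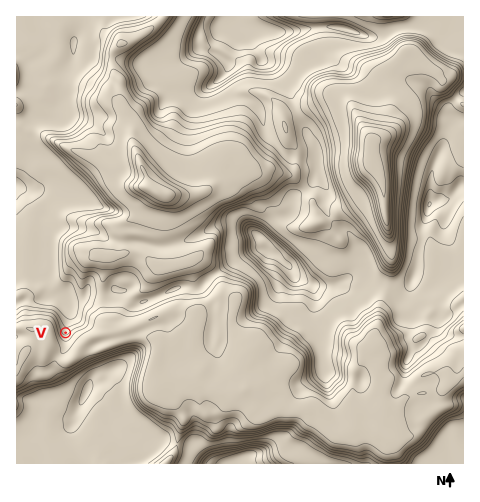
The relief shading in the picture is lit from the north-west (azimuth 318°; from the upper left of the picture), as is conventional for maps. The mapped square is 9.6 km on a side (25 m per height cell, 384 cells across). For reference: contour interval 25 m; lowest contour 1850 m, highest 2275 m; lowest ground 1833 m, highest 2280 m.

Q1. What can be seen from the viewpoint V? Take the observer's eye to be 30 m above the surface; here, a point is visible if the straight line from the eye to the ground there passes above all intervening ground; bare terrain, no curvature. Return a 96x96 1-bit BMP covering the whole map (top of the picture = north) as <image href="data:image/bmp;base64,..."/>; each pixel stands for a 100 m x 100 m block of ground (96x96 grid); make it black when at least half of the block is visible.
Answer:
<image width="96" height="96" href="data:image/bmp;base64,Qk2+BAAAAAAAAD4AAAAoAAAAYAAAAGAAAAABAAEAAAAAAIAEAAATCwAAEwsAAAIAAAAAAAAA////AAAAAAAAAAAAAAAAAAAAAAAAAAAAAAAAAAAAAAAAAAAAAAAAAAAAAAAAAAAAAAAAAAAAAAAAAAAAAAAAAAAAAAAAAAAAAAAAAAAAAAAAAAAAAAAAAAAAAAAAAAAAAAAAAAAAAAAAAAAAAAAAAAAAAAAAAAAAAAAAAAAAAAAAAAAAAAAAAAAAAAAAAAAAAAAAAAAAAAAAAAAAAAAAAAAAAAAAAAAAAAAAAAAAAAAAAAAAAAAAAAAAAAAAAAAAAAAAAAAAAAAAAAAAAAAAAAAAAAAAAAAAAAAAAAAAAAAAAAAAAAAAAAAAAAAAAAAAAAAAAAAAAAAAAAAAAAAAAAAAAAAAAAAAAAAAAAAAAAAAIAAAAAAAAAAAAAAAEAAAAAAAAAAAAAAAOAAAAAAAAAAAAAAAeAAAAAAAAAAAAAAA/AAAAAAAAAAAAAAA/gAAAAAAAAAAAAAB/wAAAAAAAAAAAAAB/8AAAAAAAAAAAAAB/8AAAAAAAAAAAAAA/8AAAAAAAAAAAAAAfwAAAAAAAAAAAAAAf8AAAAAAAAAAAAAA/8AAAAAAAAAAAAAB/8AAAAAAAAAAAAAB/+AAAAAAAAAAAAAD/+AAAAAAAAAAAAAH/+AAAAAAAAAAAAAP/+MQAAAAAAAAAAAf///8AAAAAAAAAAAf///8AAAAAAAAAAA////4AAAAAAAAAAB////wAAAAAAAAAAD//ABgAAAAAAAAAAD//AAAAAAAAAAAAAD/gAAAAAAAAAAAAAD/gAAAAAAAAAAAAAD/gAAAAAAAAAAAAAD/gAAAAAAAAAAAAAD/gAAAAAAAAAAAAAD/gAAAAAAAAAAAAAD/gAAAAAAAAAAAAAB/gAAAAAAAAAAAAAA/gAAA8AAAAAAAAAAfgAAH+AAAAAAAAAAHgAAPwAAAAAAAAAADgAA+AAAAAAAAAAADgAB8AAAAAAAAAAAPgABwAAAAAAAAAAA/gAAAAAAAAAAAAAB/gAAAAAAAAAAAAAD/gAAAAAAAAAAAAAD/gAAgAAAAAAAAAAD/gAAAAAAAAAAAAAD/+AAAAAAAAAAAAAD//AAAAAAAAABgAAD/8AAAAAAAAABgAAD/wAAAAAAAAABgAAD+AAAAAAAAAAAgAAD4AAAAAAAAAAAgAADwAAAAAAAAAAAgAADgAAAAAAAAAAAAAADgAAAAAAAAAAAAAADwAAAAAAAAAAAAAADwAAAAAAAAAAAAAADwAAAAAAAAAAAAAAAwAAAAAAAAAAAAAAAwAAAAAAAAAAAAAAAwAAAAAAAAAAAAAAAwAAAAAAAAAAAAAADwAAAAAAAAAAAAAADwAAAAAAAAAAAAAADwAAAAAAAAAAAAAADwAAAAAAAAAAAAAABwAAAAAAAAAAAAAABwAAAAAAAAAAAAAABwAAAAAAAAAAAAAABwAAAAAAAAAAAAAADwAAAAAAAAAAAAAADwAAAAAAAAAAAAAADwAAAAAAAAAAAAAADgAAAAAAAAAAAAAADgAAAAAAAAAAAAAADgAAAAAAAAAAAAAADgAAAAAAAAAAAAAAA="/>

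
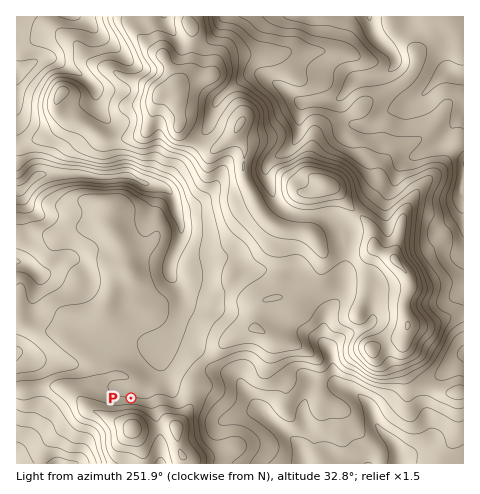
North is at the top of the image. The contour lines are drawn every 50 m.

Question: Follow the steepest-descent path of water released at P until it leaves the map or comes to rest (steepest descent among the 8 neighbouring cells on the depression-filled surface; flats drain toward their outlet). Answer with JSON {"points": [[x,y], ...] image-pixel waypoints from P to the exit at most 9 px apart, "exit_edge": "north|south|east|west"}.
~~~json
{"points": [[131, 398], [134, 391], [144, 389], [153, 379], [157, 370], [158, 361], [161, 351], [166, 342], [171, 333], [175, 323], [179, 314], [180, 305], [181, 295], [178, 286], [171, 277], [169, 267], [172, 258], [176, 249], [180, 239], [181, 230], [180, 221], [176, 211], [174, 202], [171, 193], [161, 187], [152, 185], [143, 181], [133, 178], [124, 176], [115, 176], [105, 178], [96, 176], [87, 175], [77, 174], [68, 174], [59, 174], [49, 174], [40, 174], [31, 182], [21, 190], [17, 190]], "exit_edge": "west"}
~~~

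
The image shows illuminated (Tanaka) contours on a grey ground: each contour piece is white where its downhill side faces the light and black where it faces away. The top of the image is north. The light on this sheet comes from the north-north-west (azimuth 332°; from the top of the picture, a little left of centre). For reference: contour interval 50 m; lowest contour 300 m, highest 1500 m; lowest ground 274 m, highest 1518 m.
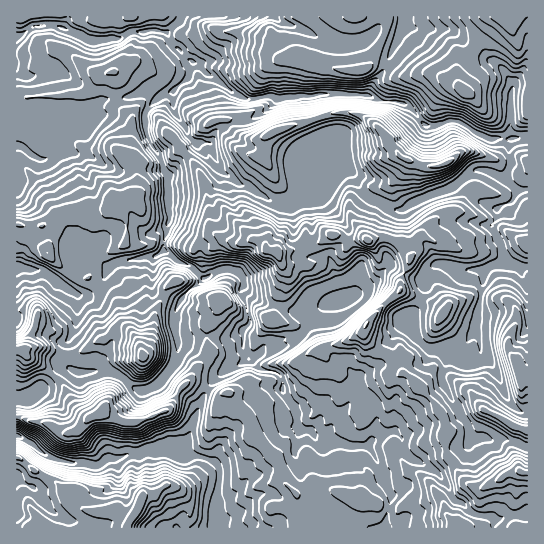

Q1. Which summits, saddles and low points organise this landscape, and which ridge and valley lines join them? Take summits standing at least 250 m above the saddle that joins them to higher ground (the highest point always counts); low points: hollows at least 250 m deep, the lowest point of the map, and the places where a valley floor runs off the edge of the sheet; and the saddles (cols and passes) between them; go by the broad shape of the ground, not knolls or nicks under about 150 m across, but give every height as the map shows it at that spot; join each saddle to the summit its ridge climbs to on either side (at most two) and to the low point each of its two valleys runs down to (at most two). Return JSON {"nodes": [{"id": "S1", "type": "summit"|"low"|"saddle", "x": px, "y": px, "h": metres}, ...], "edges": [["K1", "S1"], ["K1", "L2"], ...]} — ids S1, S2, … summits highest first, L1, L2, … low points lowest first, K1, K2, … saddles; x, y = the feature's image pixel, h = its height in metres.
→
{"nodes": [
{"id": "S1", "type": "summit", "x": 521, "y": 471, "h": 1518},
{"id": "S2", "type": "summit", "x": 98, "y": 414, "h": 1284},
{"id": "S3", "type": "summit", "x": 143, "y": 355, "h": 1275},
{"id": "S4", "type": "summit", "x": 447, "y": 162, "h": 1273},
{"id": "S5", "type": "summit", "x": 506, "y": 18, "h": 1248},
{"id": "S6", "type": "summit", "x": 139, "y": 505, "h": 1244},
{"id": "S7", "type": "summit", "x": 22, "y": 350, "h": 1185},
{"id": "L1", "type": "low", "x": 17, "y": 37, "h": 274},
{"id": "L2", "type": "low", "x": 17, "y": 437, "h": 572},
{"id": "K1", "type": "saddle", "x": 367, "y": 197, "h": 926},
{"id": "K2", "type": "saddle", "x": 53, "y": 375, "h": 911},
{"id": "K3", "type": "saddle", "x": 207, "y": 389, "h": 911},
{"id": "K4", "type": "saddle", "x": 163, "y": 295, "h": 889},
{"id": "K5", "type": "saddle", "x": 122, "y": 377, "h": 872},
{"id": "K6", "type": "saddle", "x": 67, "y": 354, "h": 871},
{"id": "K7", "type": "saddle", "x": 206, "y": 459, "h": 792},
{"id": "K8", "type": "saddle", "x": 145, "y": 451, "h": 760},
{"id": "K9", "type": "saddle", "x": 469, "y": 129, "h": 738}],
"edges": [["K1", "S1"], ["K1", "S4"], ["K1", "L1"], ["K2", "S2"], ["K2", "S7"], ["K2", "L1"], ["K3", "S1"], ["K3", "S2"], ["K3", "L1"], ["K3", "L2"], ["K4", "S1"], ["K4", "S3"], ["K4", "L1"], ["K5", "S2"], ["K5", "S3"], ["K5", "L1"], ["K6", "S3"], ["K6", "S7"], ["K6", "L1"], ["K7", "S1"], ["K7", "S6"], ["K7", "L2"], ["K8", "S2"], ["K8", "S6"], ["K8", "L2"], ["K9", "S5"], ["K9", "S4"], ["K9", "L1"]]}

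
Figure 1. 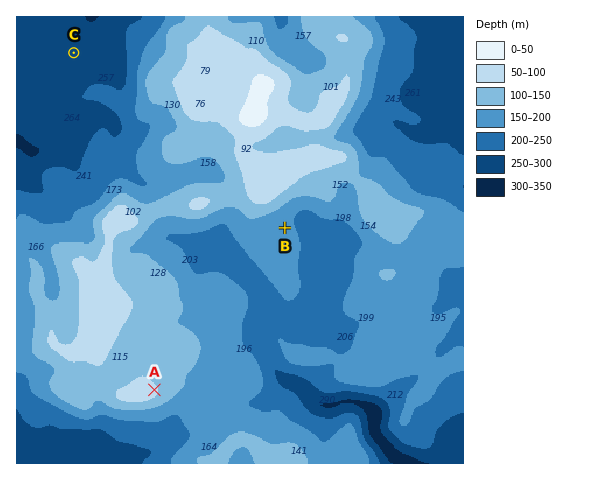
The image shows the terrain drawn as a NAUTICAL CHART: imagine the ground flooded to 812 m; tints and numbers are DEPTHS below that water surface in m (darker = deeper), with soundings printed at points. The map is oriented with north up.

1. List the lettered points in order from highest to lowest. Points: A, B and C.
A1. A B C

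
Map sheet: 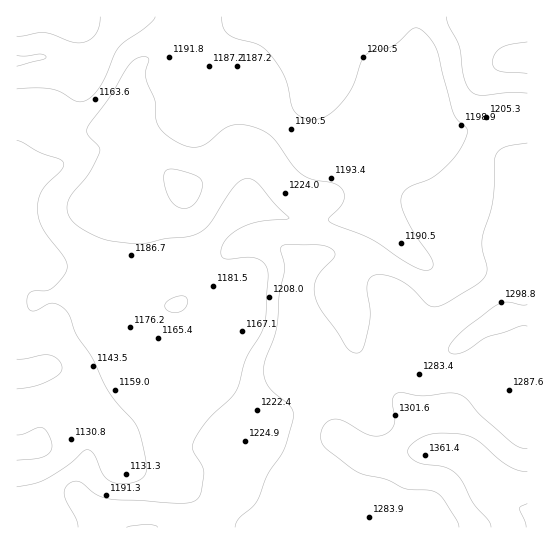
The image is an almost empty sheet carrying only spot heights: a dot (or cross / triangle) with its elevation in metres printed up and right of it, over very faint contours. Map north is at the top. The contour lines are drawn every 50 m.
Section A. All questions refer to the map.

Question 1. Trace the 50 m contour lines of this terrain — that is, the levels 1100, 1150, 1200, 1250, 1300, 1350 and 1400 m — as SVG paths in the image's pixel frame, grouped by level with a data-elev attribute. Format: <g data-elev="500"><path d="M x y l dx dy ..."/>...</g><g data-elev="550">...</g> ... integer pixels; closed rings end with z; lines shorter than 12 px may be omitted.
<g data-elev="1100"><path d="M17 435l8-1 13-6 4 0 7 7 3 11-2 7-7 4-26 3"/><path d="M17 359l32-4 9 4 4 8-3 7-12 7-13 5-17 3"/><path d="M17 55l9 1 15-2 5 3-2 2-27 7"/></g><g data-elev="1150"><path d="M17 140l24 13 19 6 3 3 1 3-4 6-18 19-4 9-1 11 4 16 24 32 2 7 0 5-6 10-10 9-5 2-12 0-4 2-3 6 1 8 2 3 4 1 15-7 5-1 8 4 5 5 9 22 16 24 16 32 29 36 5 16 5 25-2 8-7 6-12 3-12-1-5-3-5-5-11-22-7-3-17 15-22 13-12 5-18 4"/><path d="M17 36l28-3 28 9 10 0 7-3 6-5 3-8 1-9"/><path d="M155 17l-9 10-21 15-6 5-18 38-7 9-7 6-5 2-5-1-16-9-11-3-33 0"/></g><g data-elev="1200"><path d="M175 313l6-2 5-4 2-6-3-4-4-1-6 1-10 6 0 4 2 3z"/><path d="M222 17l1 10 6 8 8 4 21 5 12 10 9 13 6 11 9 32 7 7 9 2 8 0 8-3 15-13 11-14 9-27 6-8 6-3 20-5 21-18 7 1 8 8 9 16 15 60 5 8 8 6 2 4-7 18-14 16-16 13-24 10-6 9 0 8 4 12 10 17 16 23 2 9-2 3-4 1-9-1-17-10-30-20-41-17-1-4 10-10 5-7 0-7-2-5-8-6-21-3-12-6-9-9-18-26-12-9-17-5-14 0-8 4-17 15-11 3-10-1-15-8-9-8-5-9-1-20-9-24 2-19-6-1-8 3-7 7-16 28-24 34 0 5 11 12 2 5-11 22-16 20-5 8-1 10 6 11 9 7 13 7 22 6 25 2 24-5 24-3 9-3 8-6 27-40 7-6 6-3 6 2 5 4 17 20 14 14-3 1-25 2-16 5-15 9-8 12-1 8 4 4 28-2 6 3 6 5 3 10-2 40-4 16-17 30-9 30-6 8-23 22-14 21 0 9 9 14 2 6-2 19-3 7-6 5-10 1-70-4-15-4-16-12-8-2-7 5-3 8 3 8 9 17 2 8"/></g><g data-elev="1250"><path d="M158 527l-4-2-7-1-21 3"/><path d="M179 207l8 1 8-5 6-10 1-11-3-4-6-4-16-4-8-1-3 2-2 3 1 13 6 14z"/><path d="M527 143l-23 4-6 4-3 6-2 45-11 39 0 9 5 19-3 9-7 7-28 17-8 4-7 1-7-3-15-15-13-9-16-5-10 1-4 3-2 7 3 24-1 13-5 23-5 7-6-1-6-5-10-16-16-22-6-12-1-10 2-8 5-8 13-13 1-4-1-3-5-4-11-2-31-1-6 3 4 22-6 25-2 29-3 15-9 23-1 12 1 8 5 8 21 18 2 6 0 5-9 31-17 26-9 24-5 8-14 11-4 9"/><path d="M446 17l2 8 11 21 5 31 3 9 4 6 4 2 7 1 27-2 18 0"/></g><g data-elev="1300"><path d="M527 448l-6 0-8-5-32-28-15-17-12-5-31 3-21-4-5 1-3 3-2 5 3 17-1 7-4 6-9 5-7 0-7-2-21-12-8-3-8 1-6 5-3 10 2 10 26 21 12 7 25 6 19 10 24 1 8 3 8 8 12 20 2 6"/><path d="M527 305l-5 0-16-3-11 4-36 28-9 11-1 6 4 3 8-1 26-16 32-11 8 0"/><path d="M527 42l-17 2-8 3-7 6-3 9 2 6 5 3 28 2"/></g><g data-elev="1350"><path d="M527 471l-9-1-9-4-31-25-15-6-20-2-13 1-12 5-9 8-1 7 7 7 8 3 22 3 12 7 6 8 10 20 16 19 2 6"/></g><g data-elev="1400"><path d="M527 504l-6 2-2 3 7 18"/></g>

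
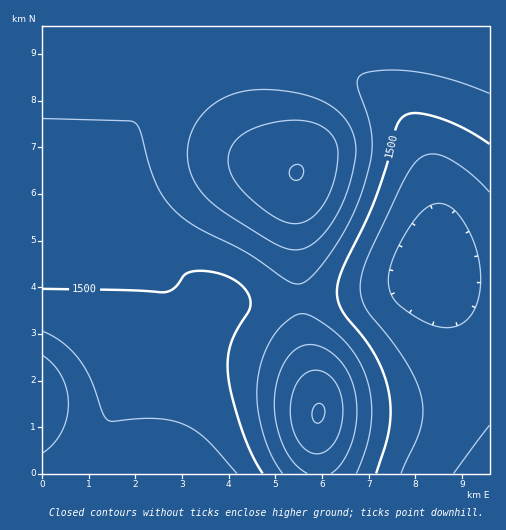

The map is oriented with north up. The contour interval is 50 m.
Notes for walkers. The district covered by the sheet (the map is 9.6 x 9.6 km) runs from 1350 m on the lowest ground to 1700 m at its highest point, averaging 1520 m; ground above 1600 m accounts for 13.1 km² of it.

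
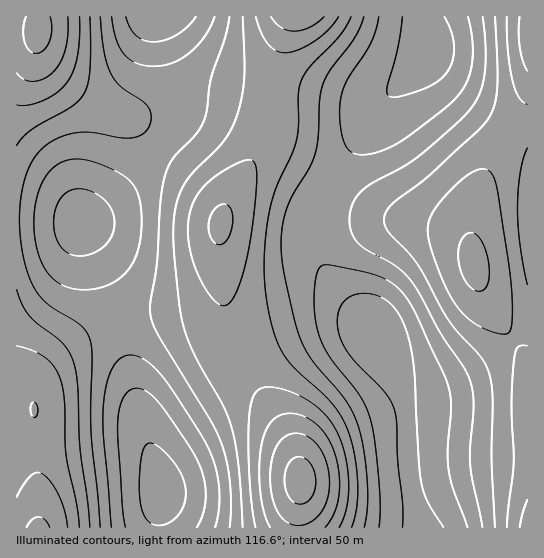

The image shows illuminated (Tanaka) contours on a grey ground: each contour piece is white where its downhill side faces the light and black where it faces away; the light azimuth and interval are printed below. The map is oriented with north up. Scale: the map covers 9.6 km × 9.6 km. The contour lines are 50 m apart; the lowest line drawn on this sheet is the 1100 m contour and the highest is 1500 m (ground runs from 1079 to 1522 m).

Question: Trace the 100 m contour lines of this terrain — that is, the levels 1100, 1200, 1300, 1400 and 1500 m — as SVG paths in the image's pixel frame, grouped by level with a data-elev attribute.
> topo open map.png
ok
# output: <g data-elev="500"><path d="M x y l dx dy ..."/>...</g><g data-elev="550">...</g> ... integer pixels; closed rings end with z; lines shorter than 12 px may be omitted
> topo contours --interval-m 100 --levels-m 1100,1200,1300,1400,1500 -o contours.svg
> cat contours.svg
<g data-elev="1100"><path d="M297 504l-6-4-4-6-3-16 5-15 5-5 5-1 7 2 5 6 4 9 1 9-2 9-4 7-7 5z"/></g><g data-elev="1200"><path d="M270 527l-6-14-4-20-1-24 2-22 4-14 6-11 8-6 11-3 15 4 13 9 11 13 6 16 4 22 0 20-5 17-9 13"/><path d="M520 527l7-27"/><path d="M17 497l13-20 7-4 5 1 9 9 8 13 6 15 3 16"/><path d="M33 417l-3-10 1-3 3-2 3 3 1 6-2 6z"/><path d="M479 291l-6-2-7-7-5-9-2-11-1-11 2-9 5-7 5-2 5 1 6 5 5 11 3 13 0 11-1 9-3 6z"/><path d="M219 245l-4-2-4-5-2-7 0-8 5-13 5-5 6-1 4 2 2 4 1 15-5 14-4 5z"/><path d="M527 71l-4-10-3-14-1-14 1-16"/><path d="M68 17l0 16-2 16-5 13-7 9-9 7-11 3-9-1-8-7"/><path d="M324 17l-14 10-16 4-7-1-6-3-10-10"/></g><g data-elev="1300"><path d="M243 527l-4-56-6-37-8-25-28-50-12-29-6-29-6-67 3-27 7-20 10-14 31-32 7-12 6-15 5-19 2-18-1-60"/><path d="M495 527l-3-68 1-64-5-25-8-15-30-33-31-55-10-14-20-20-4-7-1-5 2-8 5-8 42-33 46-42 11-15 5-13 2-17-2-68"/><path d="M17 290l5 13 6 11 9 9 26 20 7 10 4 10 4 24 2 63 7 49 3 28"/><path d="M527 148l-7 25-3 36 3 36 7 40"/><path d="M90 17l0 53-2 13-4 11-5 7-8 6-42 24-12 15"/><path d="M351 17l-10 17-31 32-9 16-3 12 1 29-2 15-4 13-15 32-7 20-5 30-2 33 1 23 3 21 5 21 7 18 14 18 28 26 12 13 9 13 7 16 5 24 3 27-1 23-5 18"/></g><g data-elev="1400"><path d="M215 527l4-20 0-21-4-20-8-20-30-49-16-23-16-14-8-4-7-1-9 3-8 10-6 14-3 19-1 33 8 93"/><path d="M467 527l-14-38-5-20 0-22 3-40-2-18-5-15-31-66-14-19-16-11-22-7-30-6-8 0-5 5-3 15-1 21 3 20 3 13 6 12 33 43 11 23 4 22 5 42 1 26-1 20"/><path d="M73 289l14 1 14-2 12-5 10-8 8-9 5-11 4-13 2-16-3-28-3-9-6-8-9-7-15-8-16-5-12-2-9 1-8 3-7 4-7 7-9 19-4 25 2 25 7 23 6 8 6 7 8 5z"/><path d="M112 17l4 22 9 16 12 8 17 3 19-3 17-11 15-16 10-19"/><path d="M379 17l-7 24-25 40-7 20 0 20 3 19 6 10 9 5 19-3 21-9 44-32 17-17 9-15 4-18 0-22-4-22"/></g><g data-elev="1500"><path d="M154 525l11 0 12-8 7-12 2-14-4-14-8-15-13-14-11-5-5 3-3 8-2 17-1 22 4 21 5 7z"/></g>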